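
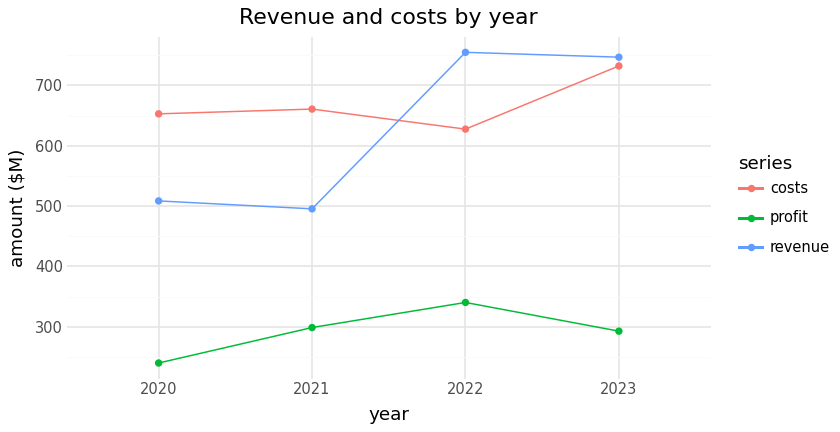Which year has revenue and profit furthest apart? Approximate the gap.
2023, ≈ 450 $M

2023: revenue ≈ 750, profit ≈ 300 → gap ≈ 450. Next-largest (2022) is only ≈ 400.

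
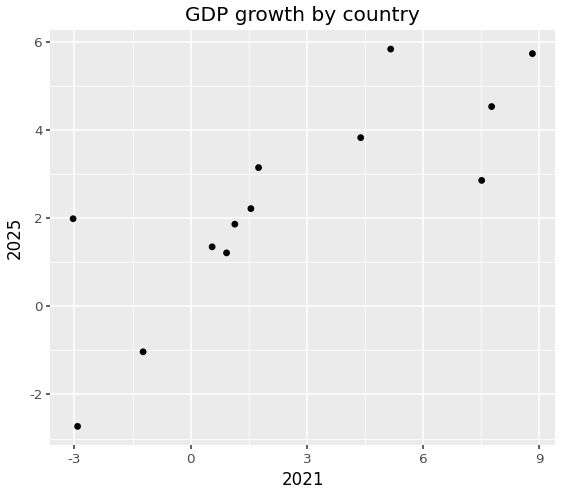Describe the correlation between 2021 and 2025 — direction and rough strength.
Points are positively correlated; strong (|r| ≈ 0.8).

positive, strong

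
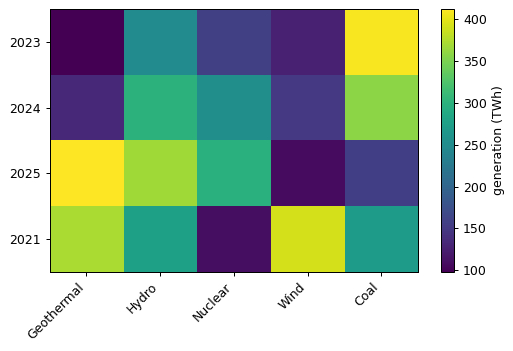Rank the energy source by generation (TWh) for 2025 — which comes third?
Nuclear

Top 4 for 2025: Geothermal ≈ 400, Hydro ≈ 350, Nuclear ≈ 300, Coal ≈ 150.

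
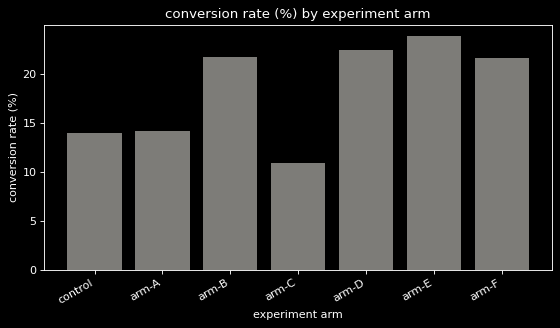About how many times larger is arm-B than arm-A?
≈ 1.57×

arm-B ≈ 22, arm-A ≈ 14; 22/14 ≈ 1.57.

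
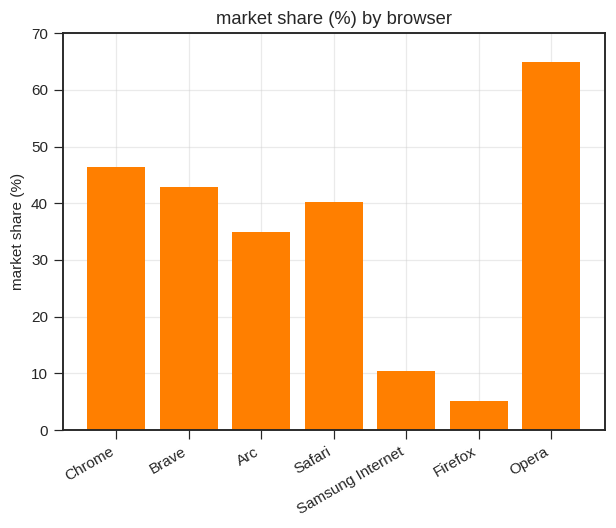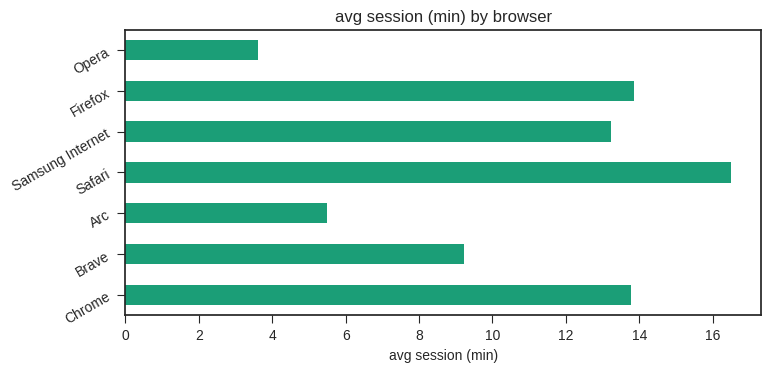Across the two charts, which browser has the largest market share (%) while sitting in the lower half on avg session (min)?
Opera

Chart 2 median avg session (min) ≈ 14; below-median browsers: Brave, Arc, Opera. Among those, Opera has the highest market share (%) (≈ 60).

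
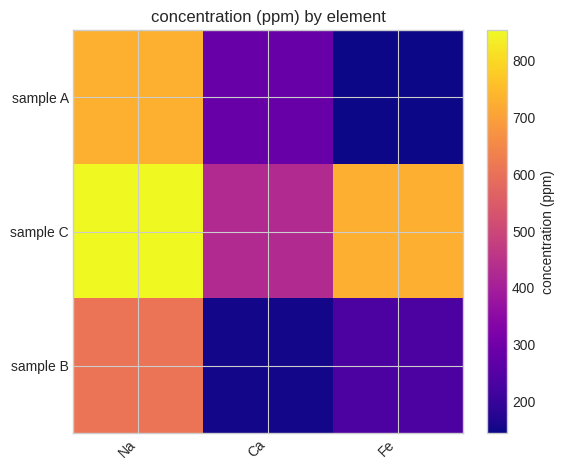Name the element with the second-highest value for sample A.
Ca

Top 3 for sample A: Na ≈ 700, Ca ≈ 300, Fe ≈ 100.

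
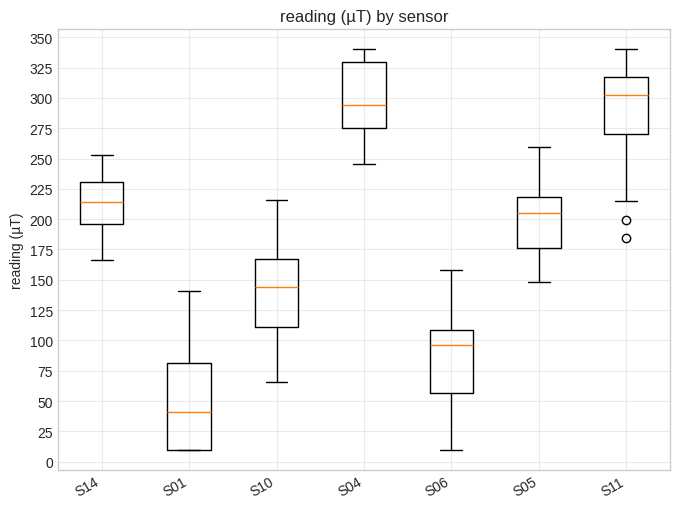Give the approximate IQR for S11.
≈ 50

Q3 ≈ 325, Q1 ≈ 275; IQR ≈ 50.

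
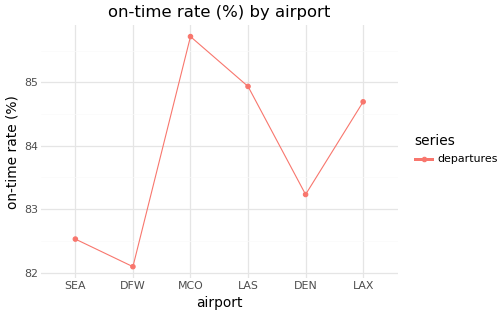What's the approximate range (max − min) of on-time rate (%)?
Max MCO ≈ 85.5, min DFW ≈ 82.0; range ≈ 3.5.

≈ 3.5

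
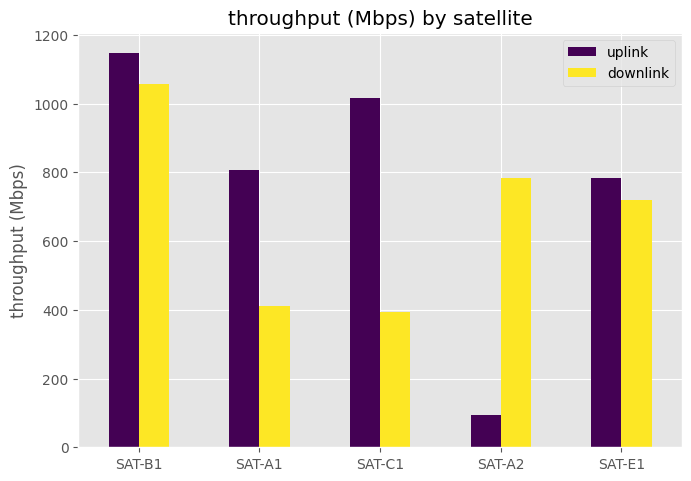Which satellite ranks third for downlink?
Top 4 for downlink: SAT-B1 ≈ 1100, SAT-A2 ≈ 800, SAT-E1 ≈ 700, SAT-A1 ≈ 400.

SAT-E1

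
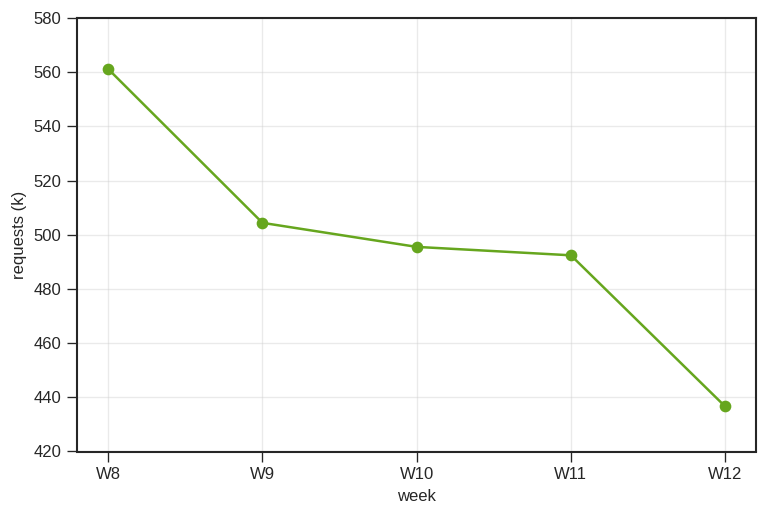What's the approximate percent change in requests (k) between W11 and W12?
≈ -12%

W11 ≈ 500, W12 ≈ 440; (440 − 500) / 500 ≈ -12%.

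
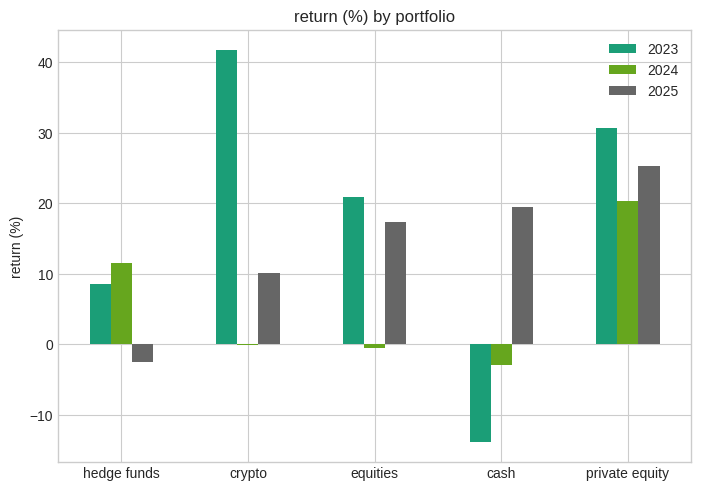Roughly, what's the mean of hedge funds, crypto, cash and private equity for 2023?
(10 + 40 + -15 + 30) / 4 ≈ 16.

≈ 16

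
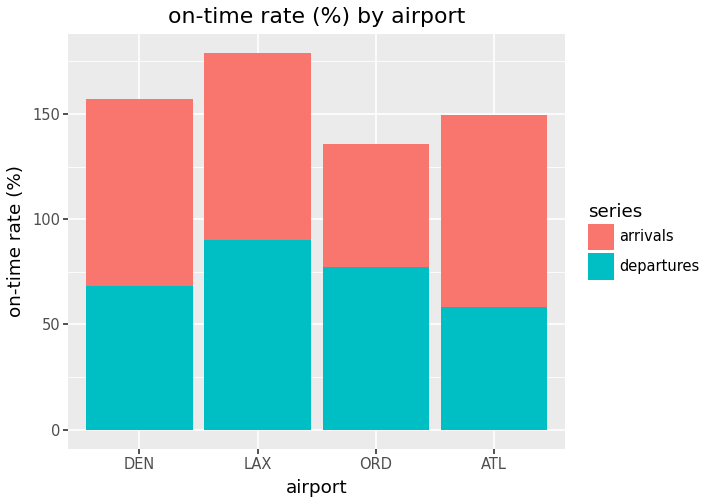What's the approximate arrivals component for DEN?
≈ 100

arrivals top ≈ 160, bottom ≈ 60; segment ≈ 100.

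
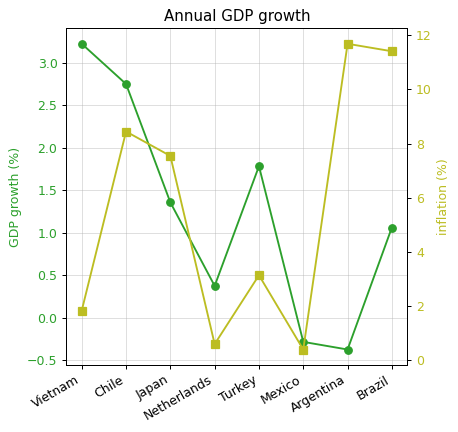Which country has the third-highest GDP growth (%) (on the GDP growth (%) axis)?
Turkey

Top 4 (on the GDP growth (%) axis): Vietnam ≈ 3.0, Chile ≈ 2.5, Turkey ≈ 2.0, Japan ≈ 1.5.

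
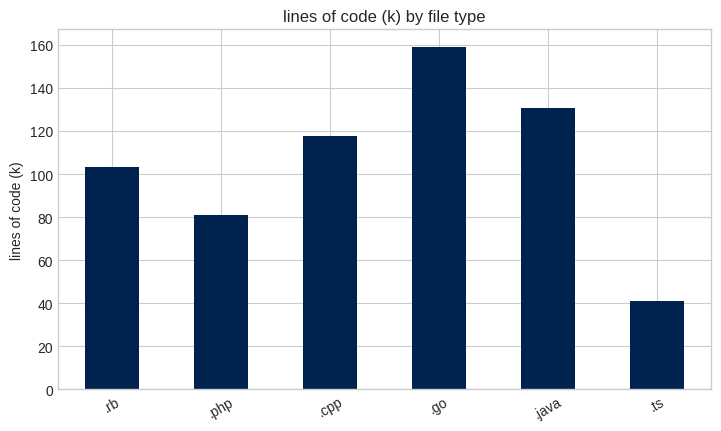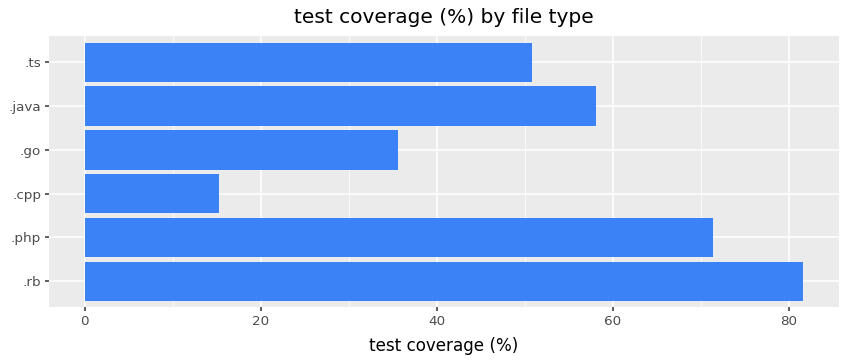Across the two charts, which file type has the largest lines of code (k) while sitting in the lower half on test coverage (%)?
.go

Chart 2 median test coverage (%) ≈ 50; below-median file types: .cpp, .go, .ts. Among those, .go has the highest lines of code (k) (≈ 160).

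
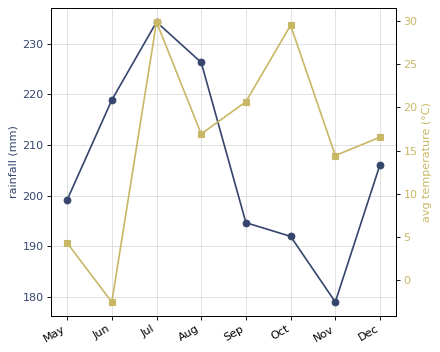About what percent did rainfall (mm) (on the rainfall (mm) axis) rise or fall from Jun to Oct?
≈ -13.6%

Jun ≈ 220, Oct ≈ 190; (190 − 220) / 220 ≈ -13.6%.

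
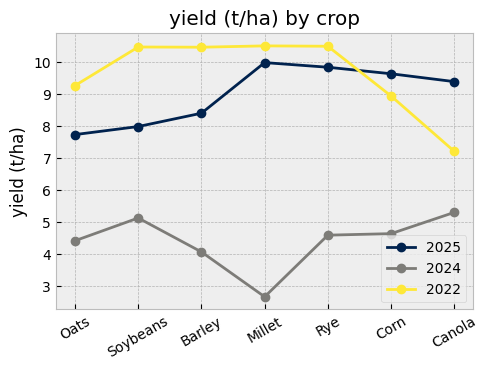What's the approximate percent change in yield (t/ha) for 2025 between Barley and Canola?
Barley ≈ 8, Canola ≈ 9; (9 − 8) / 8 ≈ +12.5%.

≈ +12.5%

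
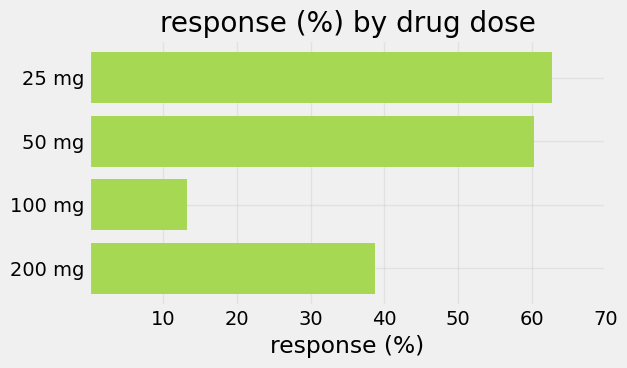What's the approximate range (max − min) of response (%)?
Max 25 mg ≈ 60, min 100 mg ≈ 10; range ≈ 50.

≈ 50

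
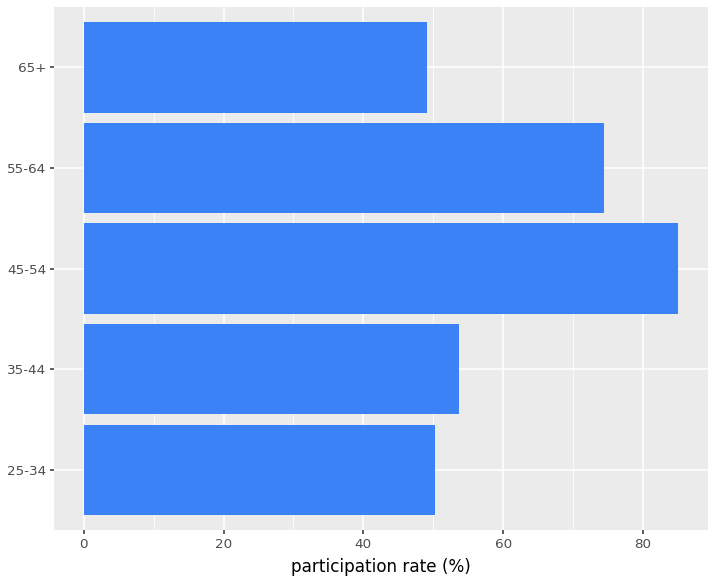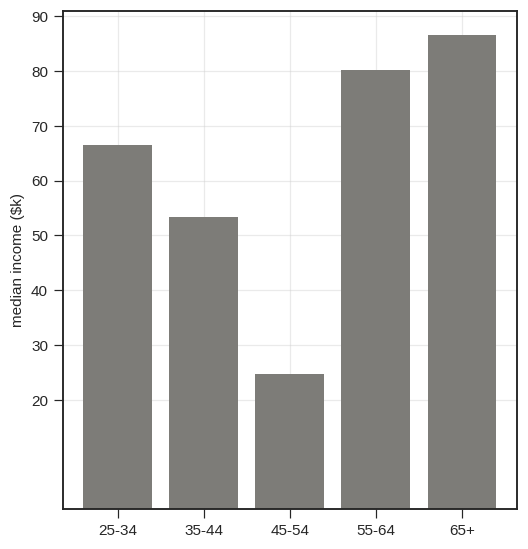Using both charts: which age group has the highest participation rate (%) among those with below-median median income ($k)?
Chart 2 median median income ($k) ≈ 70; below-median age groups: 35-44, 45-54. Among those, 45-54 has the highest participation rate (%) (≈ 90).

45-54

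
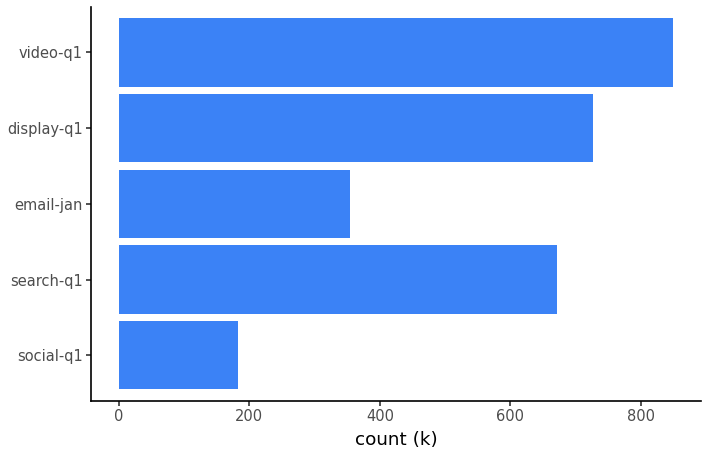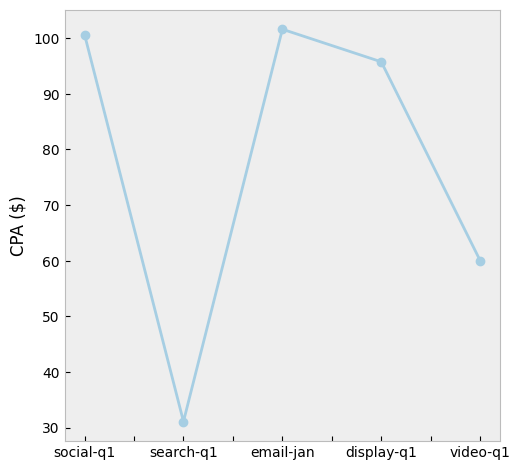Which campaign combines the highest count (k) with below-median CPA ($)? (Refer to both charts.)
Chart 2 median CPA ($) ≈ 100; below-median campaigns: search-q1, video-q1. Among those, video-q1 has the highest count (k) (≈ 800).

video-q1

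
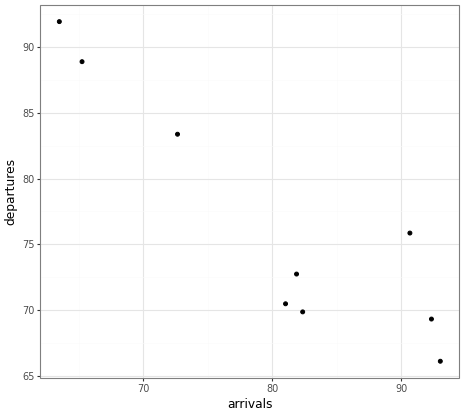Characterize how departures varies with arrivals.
negative, strong

Points are negatively correlated; strong (|r| ≈ 0.9).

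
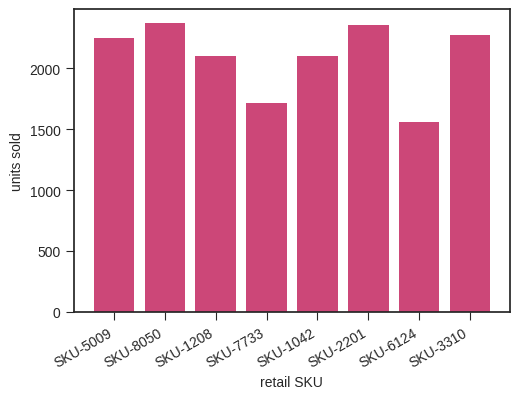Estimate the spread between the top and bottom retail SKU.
≈ 800

Max SKU-8050 ≈ 2400, min SKU-6124 ≈ 1600; range ≈ 800.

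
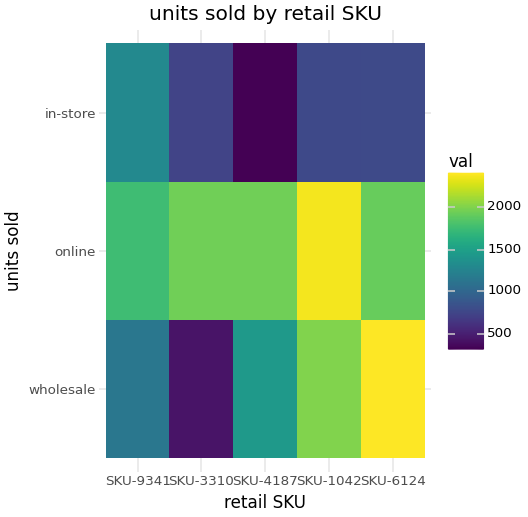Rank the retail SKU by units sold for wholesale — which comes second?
SKU-1042

Top 3 for wholesale: SKU-6124 ≈ 2400, SKU-1042 ≈ 2000, SKU-4187 ≈ 1400.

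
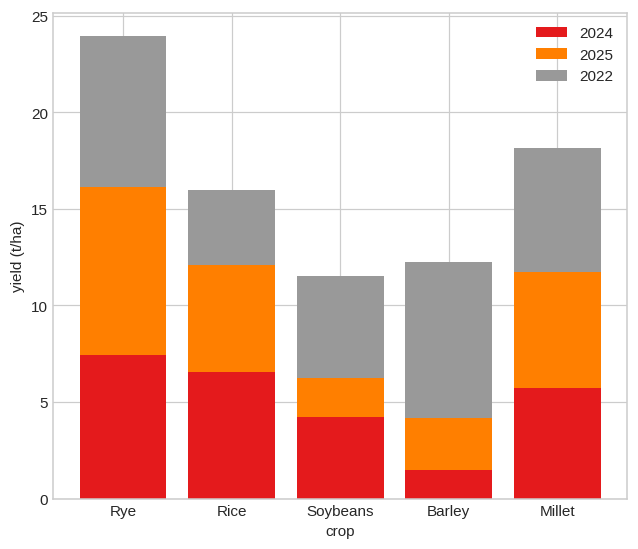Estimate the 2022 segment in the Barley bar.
2022 top ≈ 12, bottom ≈ 4; segment ≈ 8.

≈ 8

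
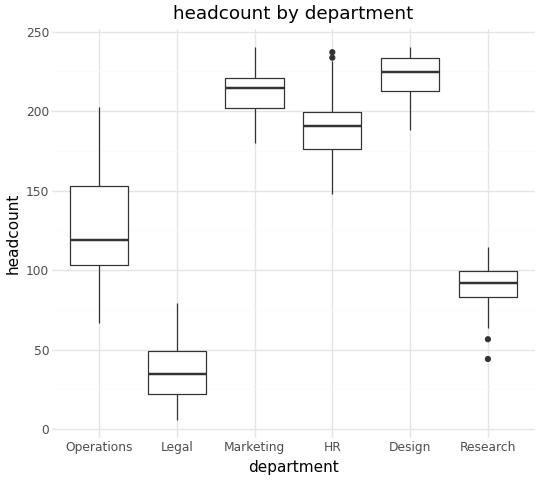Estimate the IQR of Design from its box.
Q3 ≈ 240, Q1 ≈ 220; IQR ≈ 20.

≈ 20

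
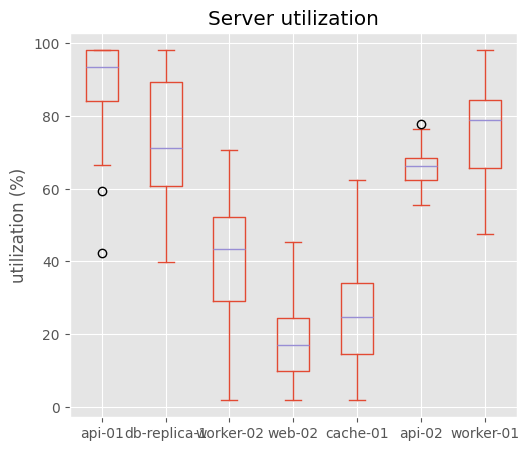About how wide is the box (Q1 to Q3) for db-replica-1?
≈ 30

Q3 ≈ 90, Q1 ≈ 60; IQR ≈ 30.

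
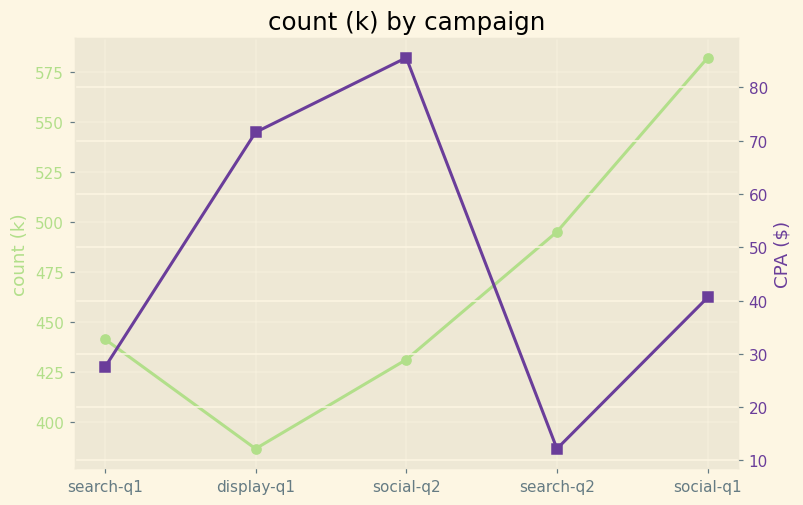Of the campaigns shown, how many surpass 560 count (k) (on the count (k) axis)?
1

Above 560: social-q1.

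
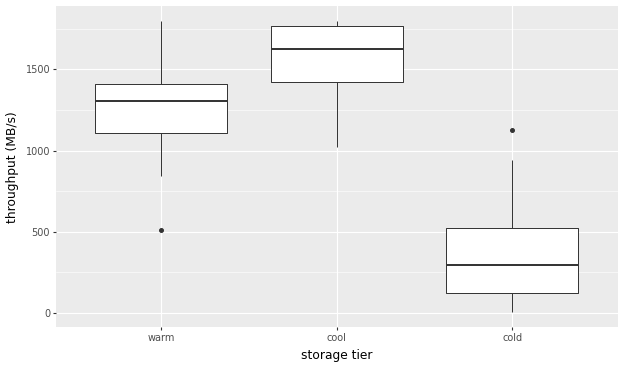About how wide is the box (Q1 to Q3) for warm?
≈ 300

Q3 ≈ 1400, Q1 ≈ 1100; IQR ≈ 300.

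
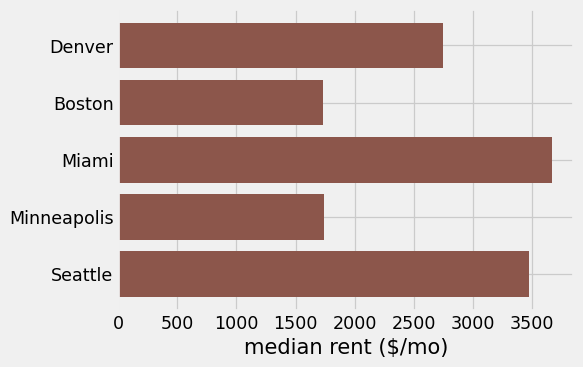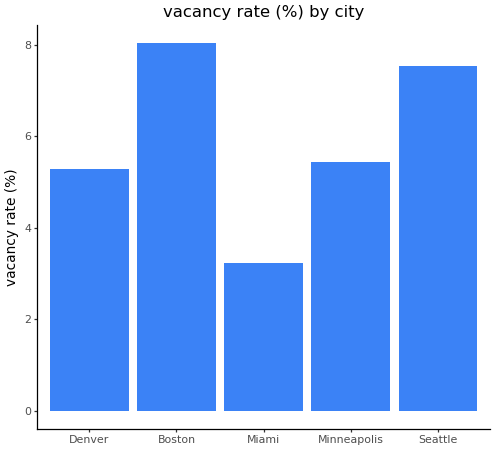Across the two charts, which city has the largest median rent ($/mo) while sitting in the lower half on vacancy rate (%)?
Miami

Chart 2 median vacancy rate (%) ≈ 5; below-median cities: Denver, Miami. Among those, Miami has the highest median rent ($/mo) (≈ 3500).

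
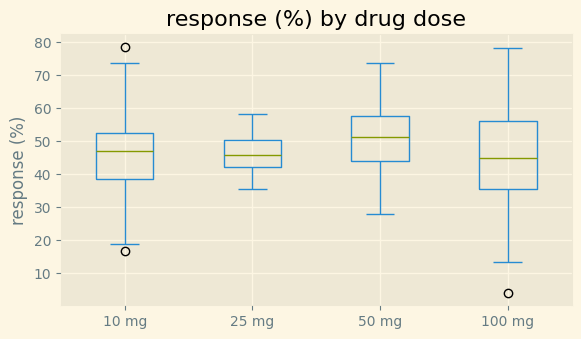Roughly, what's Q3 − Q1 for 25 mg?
Q3 ≈ 50, Q1 ≈ 42; IQR ≈ 8.

≈ 8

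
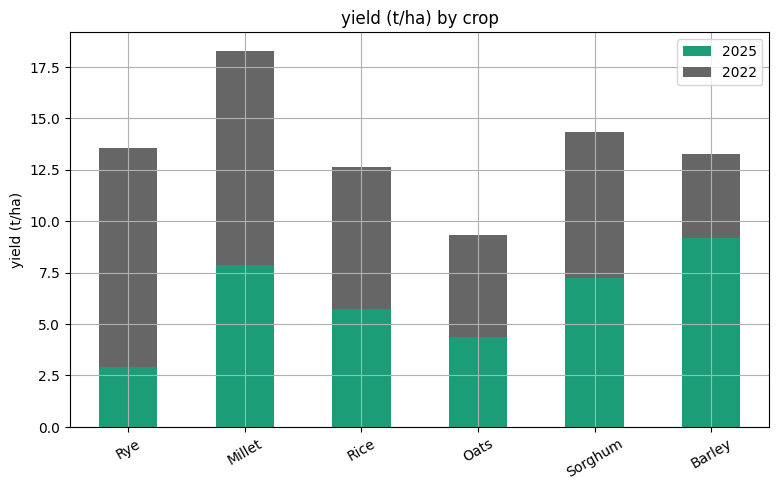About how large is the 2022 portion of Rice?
≈ 6

2022 top ≈ 12, bottom ≈ 6; segment ≈ 6.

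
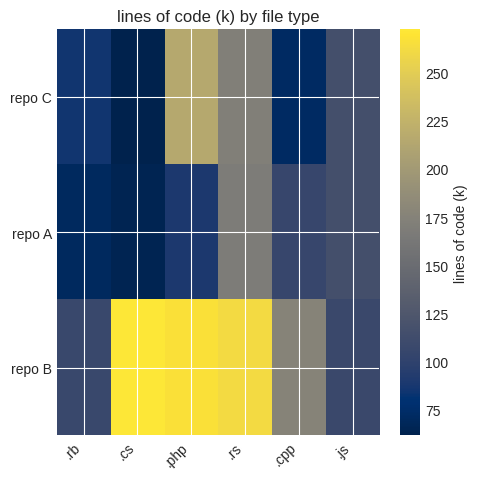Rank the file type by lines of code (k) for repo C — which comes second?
.rs

Top 3 for repo C: .php ≈ 220, .rs ≈ 180, .js ≈ 120.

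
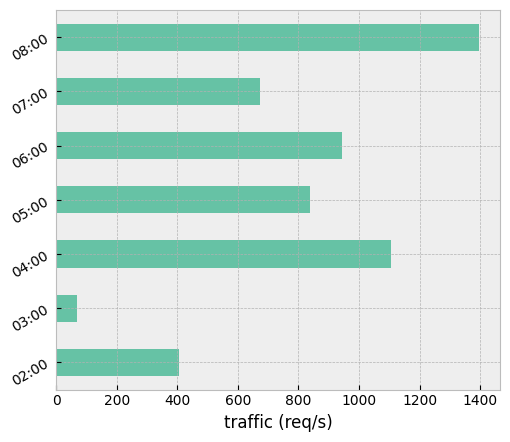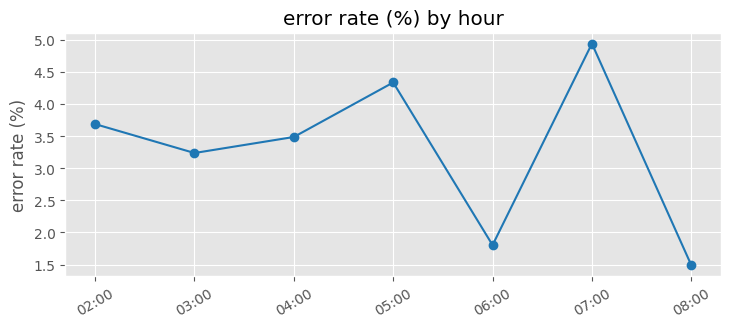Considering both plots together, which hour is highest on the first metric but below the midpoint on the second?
08:00

Chart 2 median error rate (%) ≈ 3.5; below-median hours: 03:00, 06:00, 08:00. Among those, 08:00 has the highest traffic (req/s) (≈ 1400).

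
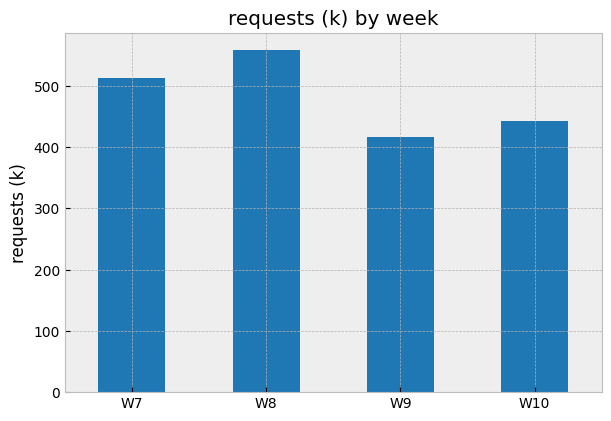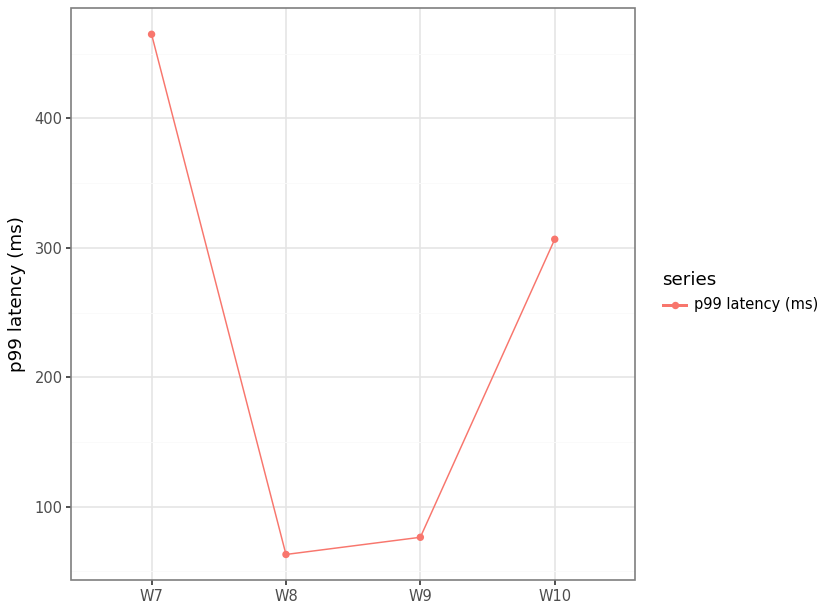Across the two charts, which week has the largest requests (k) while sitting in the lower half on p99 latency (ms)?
Chart 2 median p99 latency (ms) ≈ 200; below-median weeks: W8, W9. Among those, W8 has the highest requests (k) (≈ 600).

W8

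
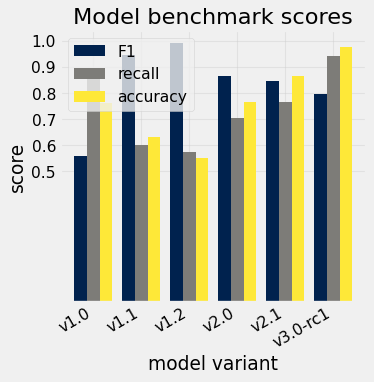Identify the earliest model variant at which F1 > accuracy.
v1.1

v1.0: F1 ≈ 0.6 vs accuracy ≈ 0.8 (not yet); v1.1: F1 ≈ 0.9 vs accuracy ≈ 0.6 (first crossover).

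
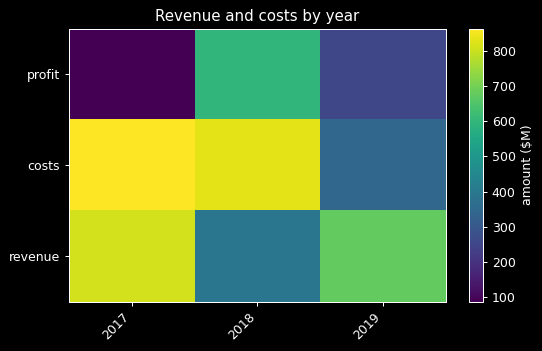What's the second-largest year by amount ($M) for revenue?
2019

Top 3 for revenue: 2017 ≈ 800, 2019 ≈ 700, 2018 ≈ 400.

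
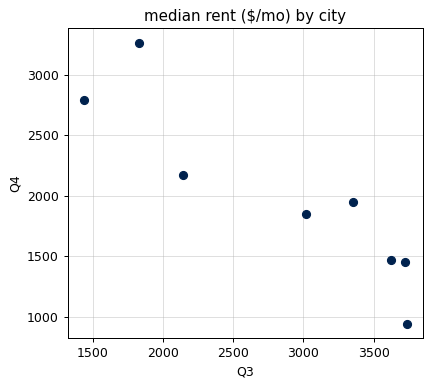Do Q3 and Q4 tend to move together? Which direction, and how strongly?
negative, strong

Points are negatively correlated; strong (|r| ≈ 0.9).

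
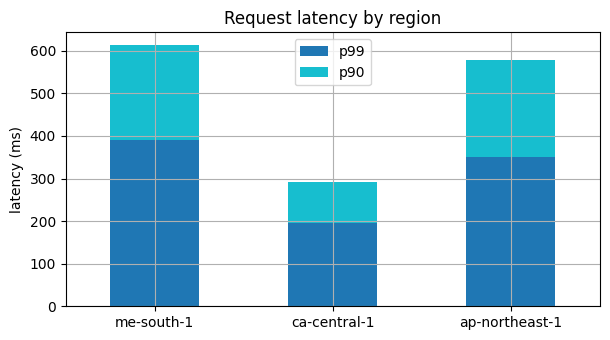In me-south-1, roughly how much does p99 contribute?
≈ 400

p99 top ≈ 400, bottom ≈ 0; segment ≈ 400.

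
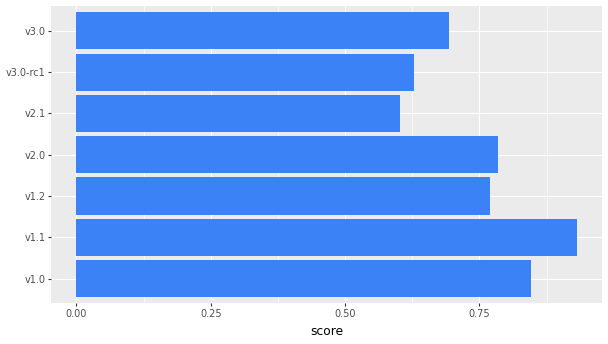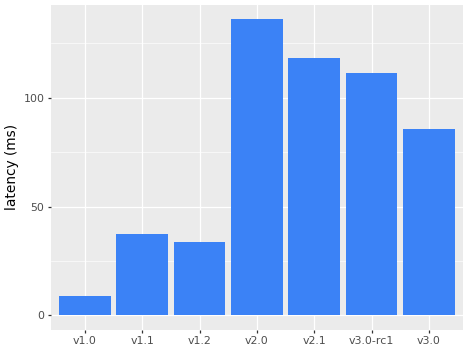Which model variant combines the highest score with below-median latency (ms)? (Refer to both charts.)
Chart 2 median latency (ms) ≈ 80; below-median model variants: v1.0, v1.1, v1.2. Among those, v1.1 has the highest score (≈ 0.9).

v1.1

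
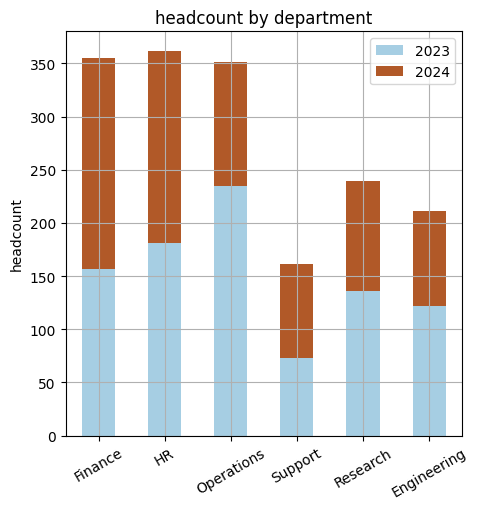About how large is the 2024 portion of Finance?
2024 top ≈ 350, bottom ≈ 150; segment ≈ 200.

≈ 200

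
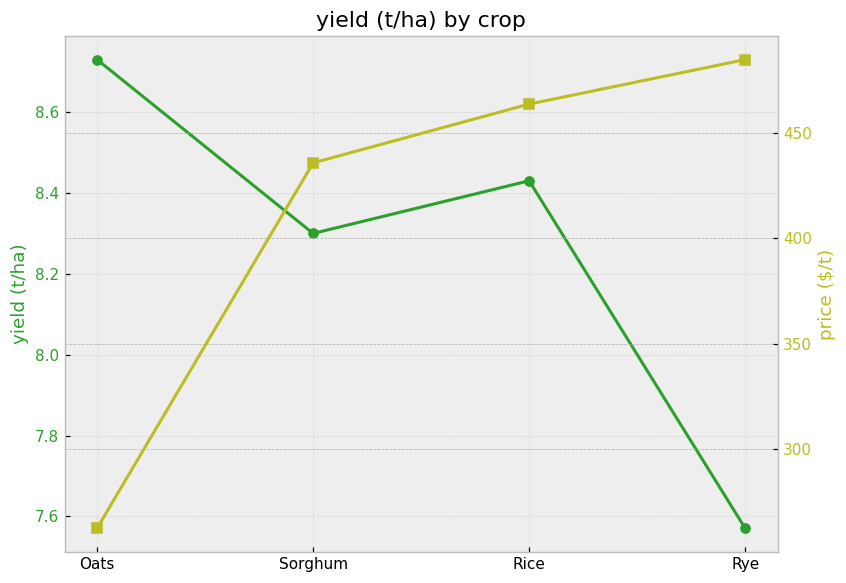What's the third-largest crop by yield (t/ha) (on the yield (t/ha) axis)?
Sorghum

Top 4 (on the yield (t/ha) axis): Oats ≈ 8.7, Rice ≈ 8.4, Sorghum ≈ 8.3, Rye ≈ 7.6.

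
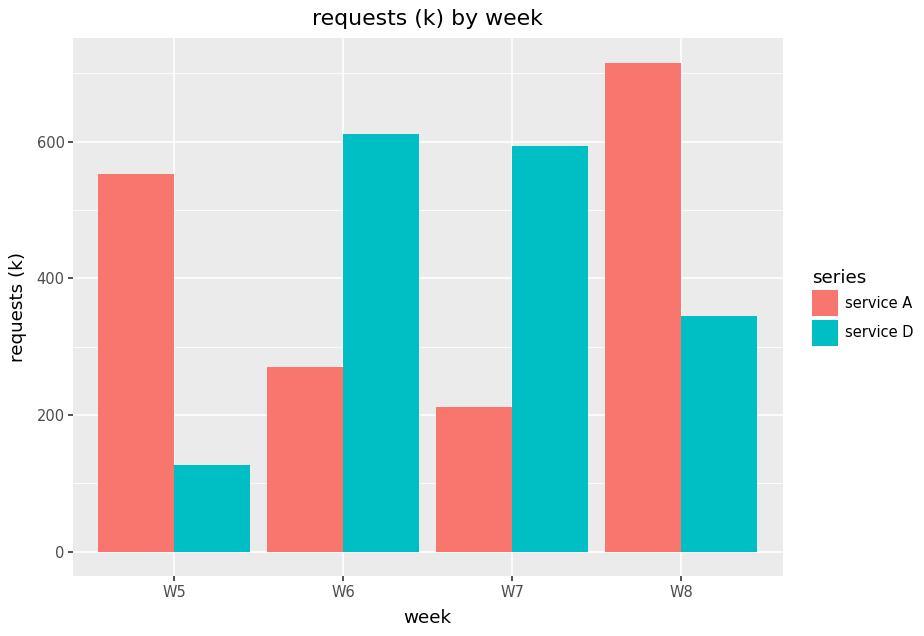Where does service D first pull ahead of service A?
W6

W5: service D ≈ 100 vs service A ≈ 600 (not yet); W6: service D ≈ 600 vs service A ≈ 300 (first crossover).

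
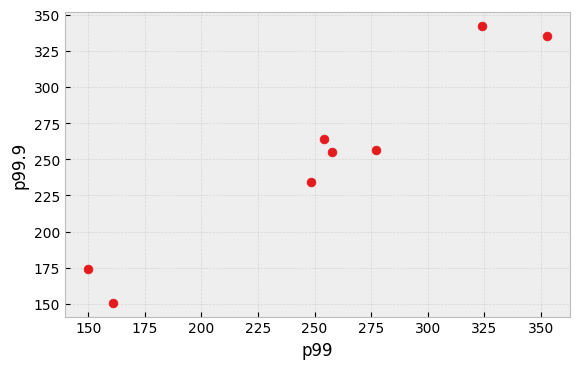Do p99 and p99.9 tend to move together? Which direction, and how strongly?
positive, strong

Points are positively correlated; strong (|r| ≈ 1.0).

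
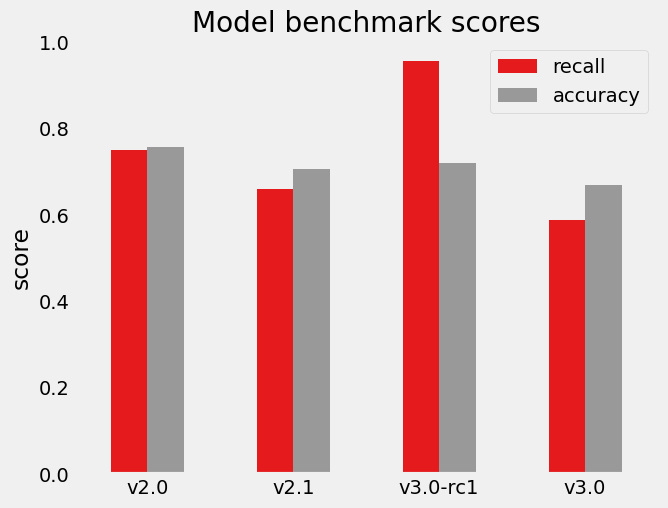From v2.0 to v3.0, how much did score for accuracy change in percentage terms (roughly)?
≈ -12.5%

v2.0 ≈ 0.8, v3.0 ≈ 0.7; (0.7 − 0.8) / 0.8 ≈ -12.5%.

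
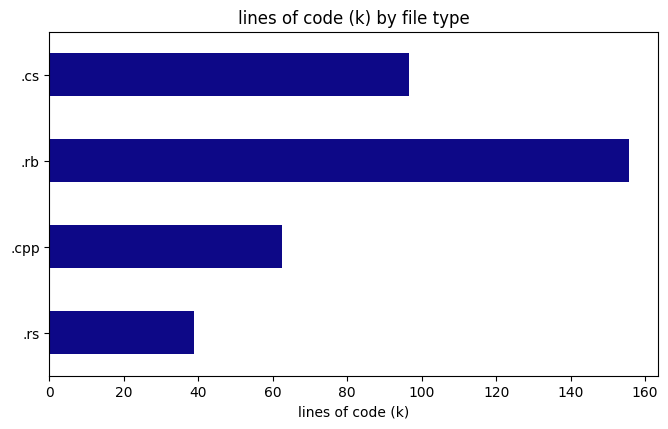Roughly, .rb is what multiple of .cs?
.rb ≈ 160, .cs ≈ 100; 160/100 ≈ 1.6.

≈ 1.6×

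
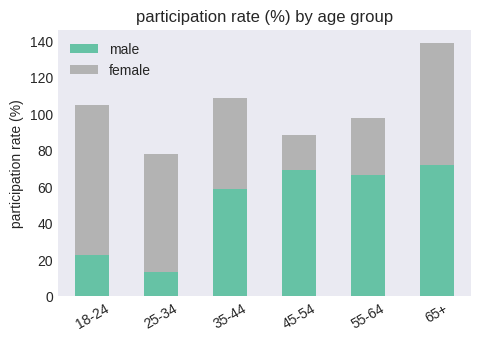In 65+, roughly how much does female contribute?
female top ≈ 140, bottom ≈ 80; segment ≈ 60.

≈ 60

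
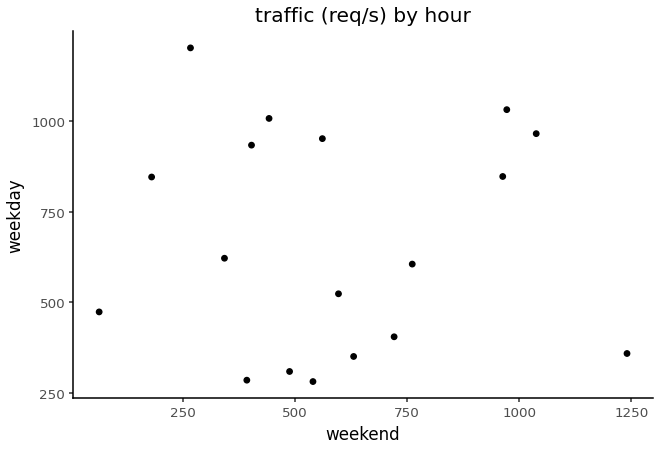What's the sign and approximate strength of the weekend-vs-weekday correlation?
Points are roughly uncorrelated; weak (|r| ≈ 0.0).

no clear correlation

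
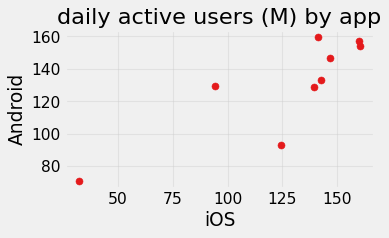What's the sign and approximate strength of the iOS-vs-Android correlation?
Points are positively correlated; strong (|r| ≈ 0.8).

positive, strong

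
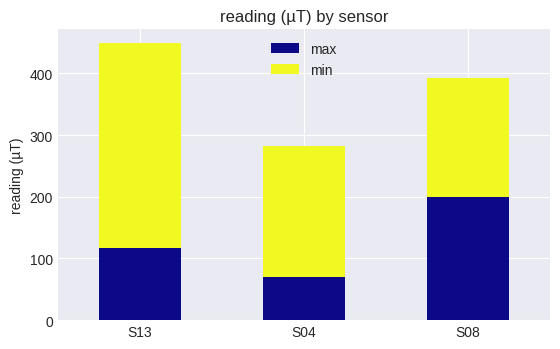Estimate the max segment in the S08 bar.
max top ≈ 200, bottom ≈ 0; segment ≈ 200.

≈ 200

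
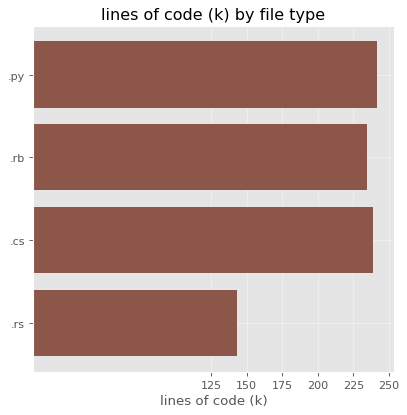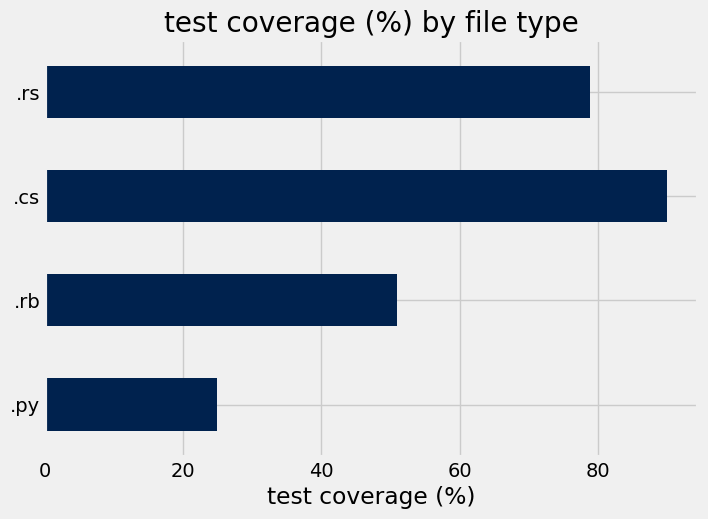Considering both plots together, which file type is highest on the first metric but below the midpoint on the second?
Chart 2 median test coverage (%) ≈ 60; below-median file types: .py, .rb. Among those, .py has the highest lines of code (k) (≈ 250).

.py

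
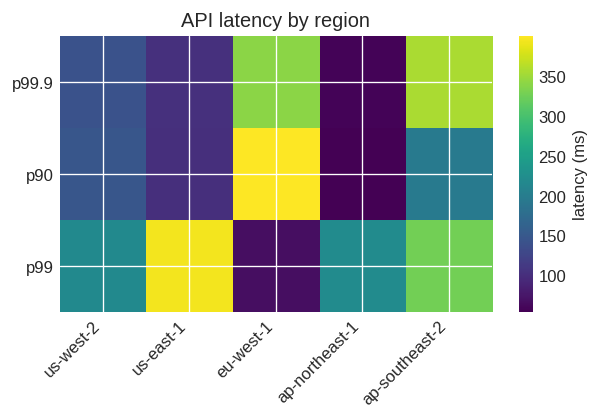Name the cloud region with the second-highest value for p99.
Top 3 for p99: us-east-1 ≈ 400, ap-southeast-2 ≈ 350, ap-northeast-1 ≈ 200.

ap-southeast-2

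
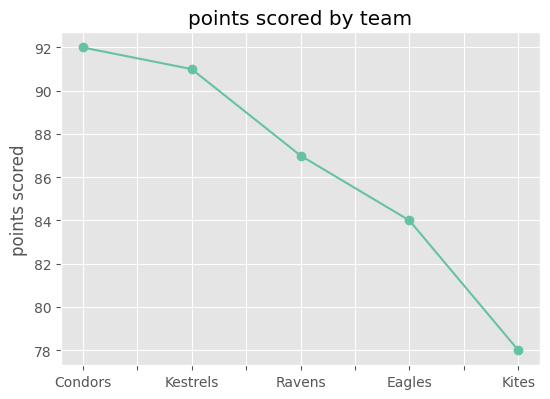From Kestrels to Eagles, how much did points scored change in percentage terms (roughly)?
≈ -8.7%

Kestrels ≈ 92, Eagles ≈ 84; (84 − 92) / 92 ≈ -8.7%.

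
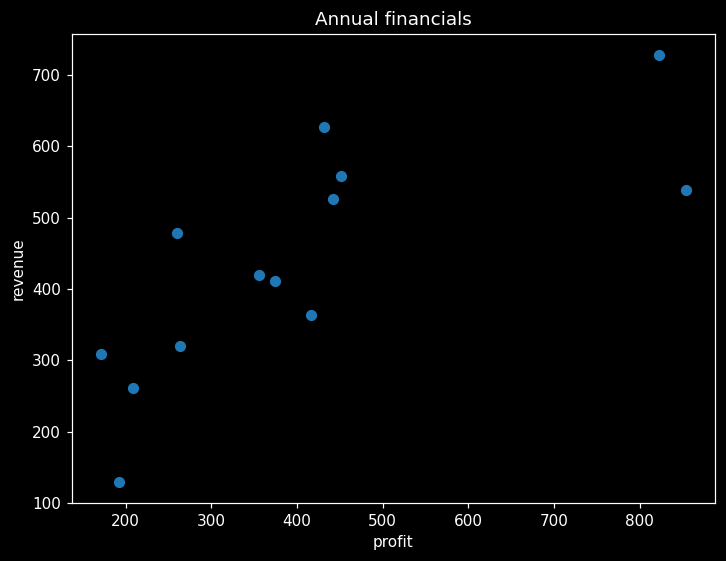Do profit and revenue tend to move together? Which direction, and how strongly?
Points are positively correlated; strong (|r| ≈ 0.8).

positive, strong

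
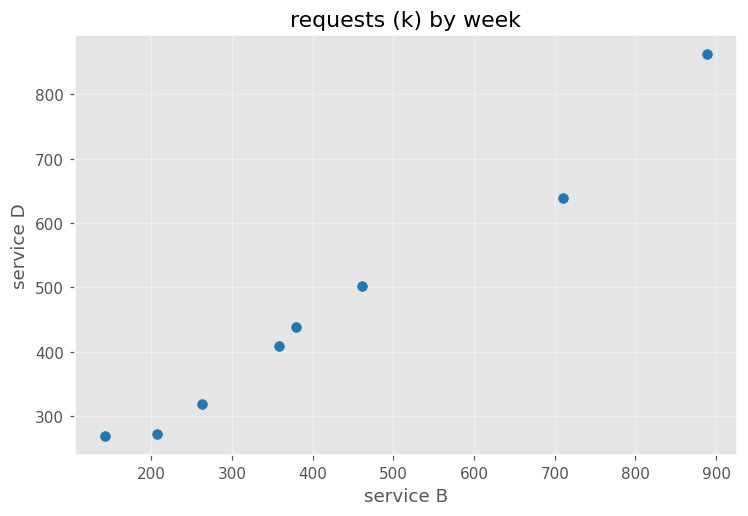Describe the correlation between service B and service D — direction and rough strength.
Points are positively correlated; strong (|r| ≈ 1.0).

positive, strong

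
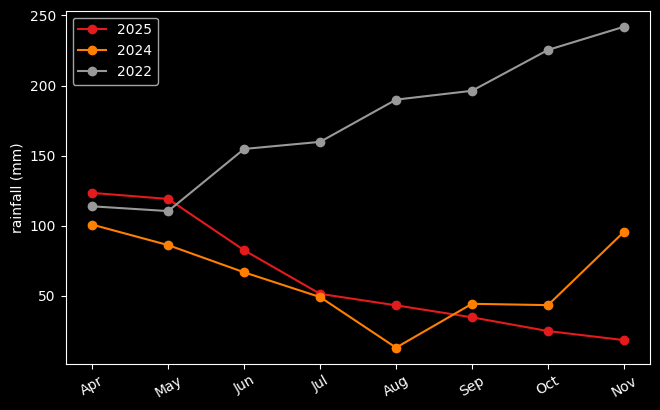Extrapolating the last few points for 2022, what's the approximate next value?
Last three: 200, 220, 240 → slope ≈ 20/step → next ≈ 260.

≈ 260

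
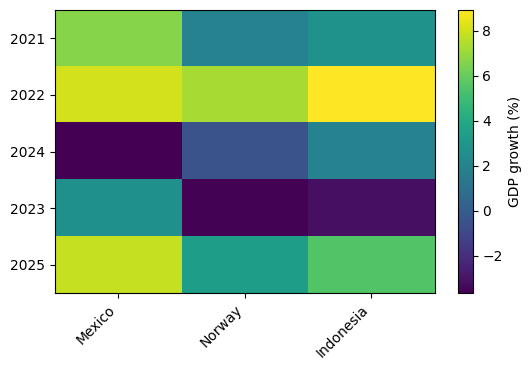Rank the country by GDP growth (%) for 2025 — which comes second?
Top 3 for 2025: Mexico ≈ 8, Indonesia ≈ 6, Norway ≈ 4.

Indonesia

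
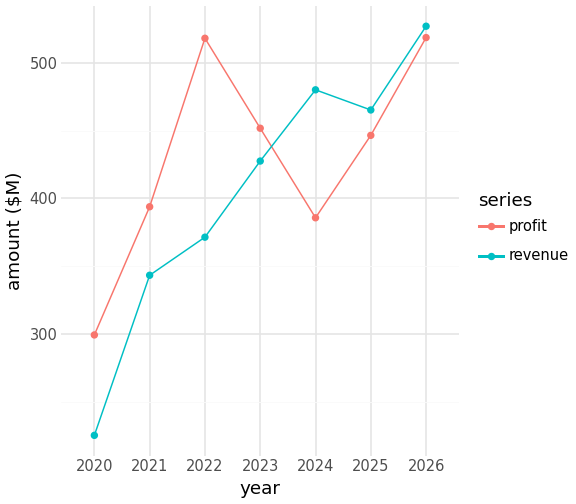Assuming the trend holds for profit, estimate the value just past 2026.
≈ 550

Last three: 400, 450, 500 → slope ≈ 50/step → next ≈ 550.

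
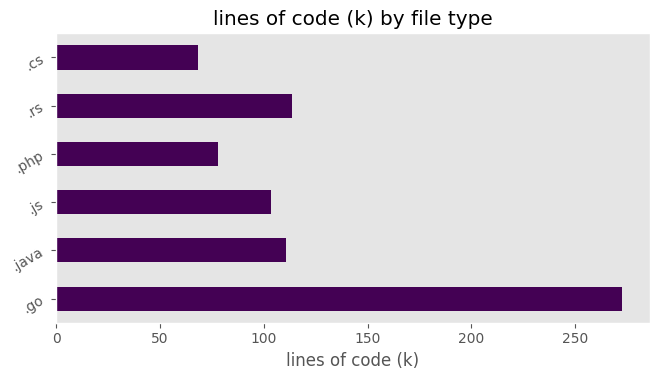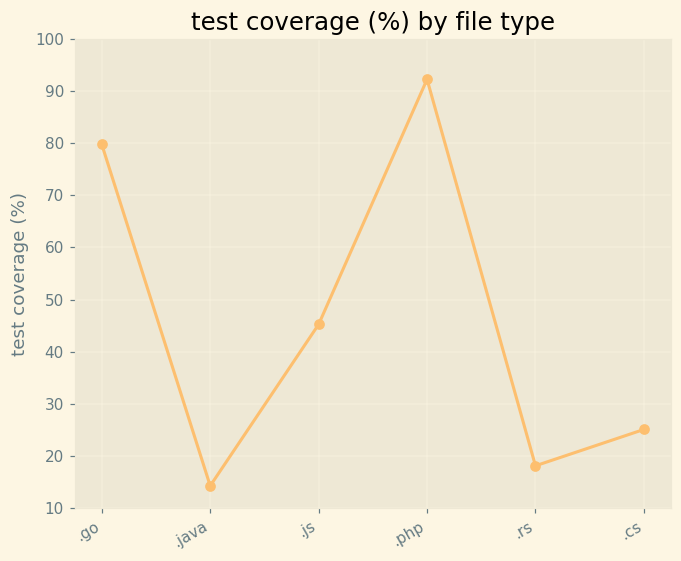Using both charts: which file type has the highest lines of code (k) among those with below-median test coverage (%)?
.rs

Chart 2 median test coverage (%) ≈ 40; below-median file types: .java, .rs, .cs. Among those, .rs has the highest lines of code (k) (≈ 125).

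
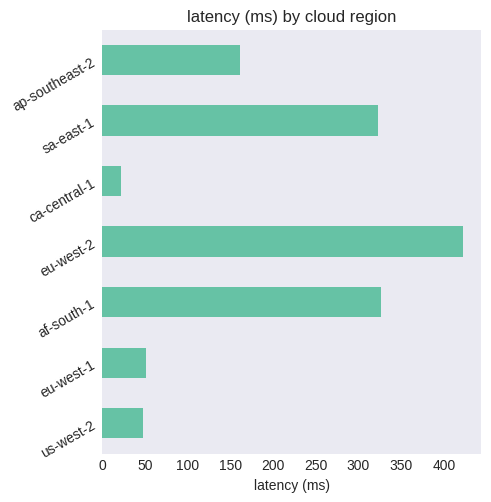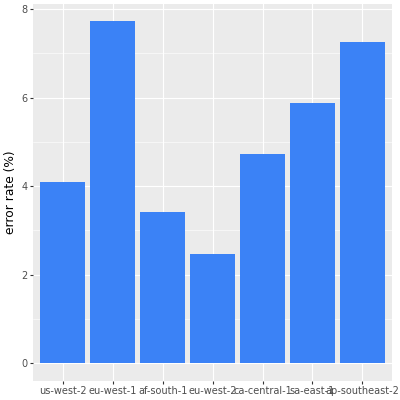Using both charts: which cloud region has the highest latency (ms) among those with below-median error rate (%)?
Chart 2 median error rate (%) ≈ 5; below-median cloud regions: us-west-2, af-south-1, eu-west-2. Among those, eu-west-2 has the highest latency (ms) (≈ 400).

eu-west-2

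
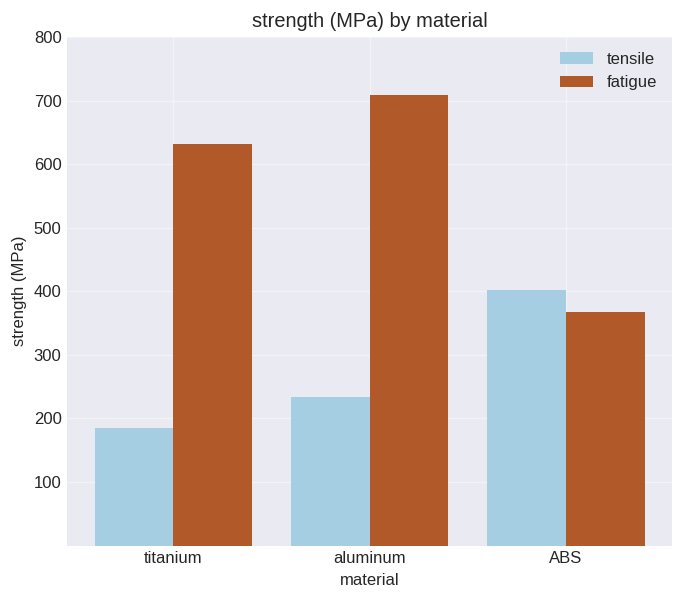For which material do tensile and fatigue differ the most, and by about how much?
aluminum: tensile ≈ 200, fatigue ≈ 700 → gap ≈ 500. Next-largest (titanium) is only ≈ 400.

aluminum, ≈ 500 MPa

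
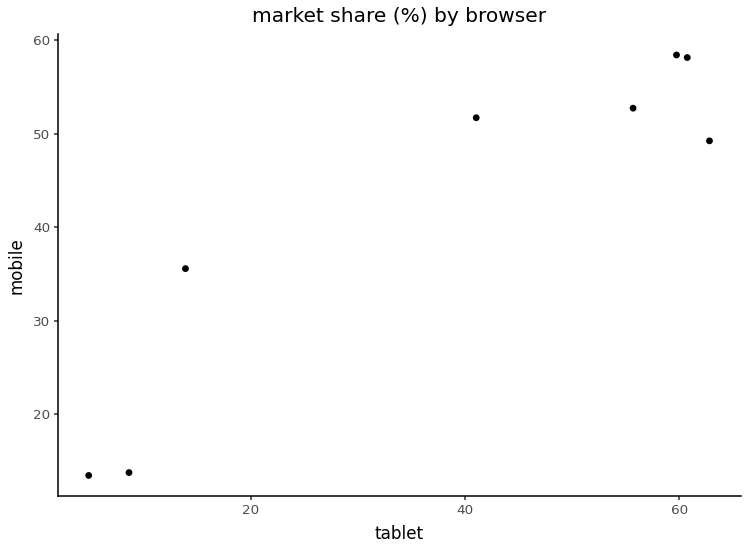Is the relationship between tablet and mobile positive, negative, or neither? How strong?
Points are positively correlated; strong (|r| ≈ 0.9).

positive, strong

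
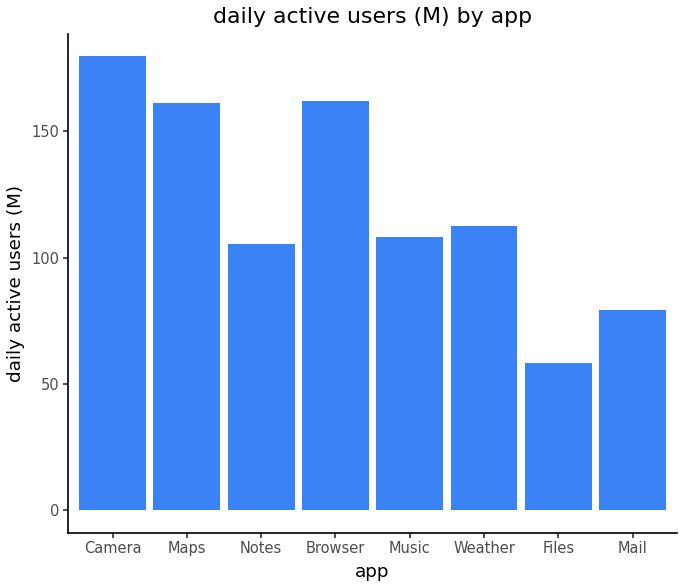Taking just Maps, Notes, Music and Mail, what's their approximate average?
(160 + 100 + 100 + 80) / 4 ≈ 110.

≈ 110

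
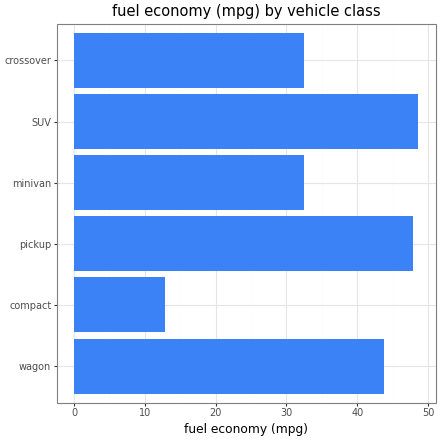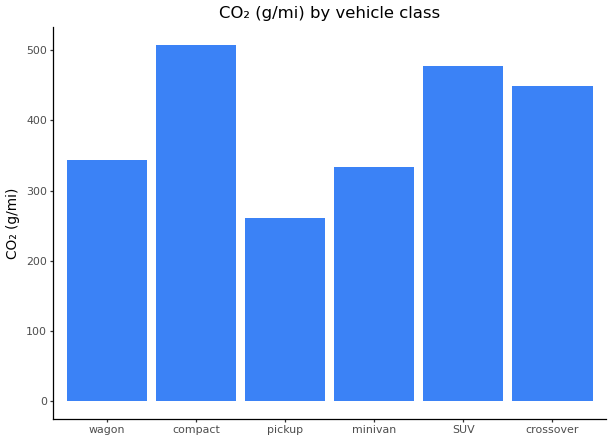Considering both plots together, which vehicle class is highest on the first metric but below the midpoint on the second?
Chart 2 median CO₂ (g/mi) ≈ 400; below-median vehicle classes: wagon, pickup, minivan. Among those, pickup has the highest fuel economy (mpg) (≈ 50).

pickup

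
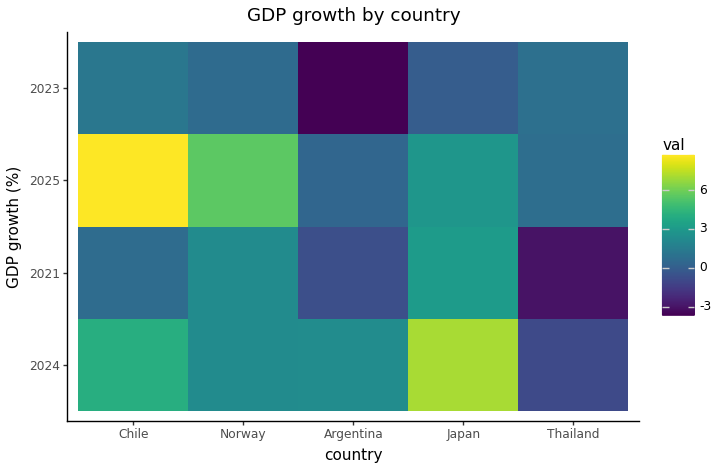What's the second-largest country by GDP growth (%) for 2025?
Norway

Top 3 for 2025: Chile ≈ 8, Norway ≈ 6, Japan ≈ 2.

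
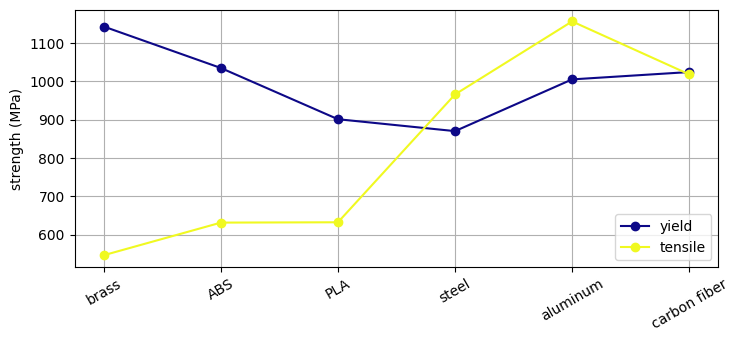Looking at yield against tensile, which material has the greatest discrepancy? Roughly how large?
brass: yield ≈ 1100, tensile ≈ 500 → gap ≈ 600. Next-largest (ABS) is only ≈ 400.

brass, ≈ 600 MPa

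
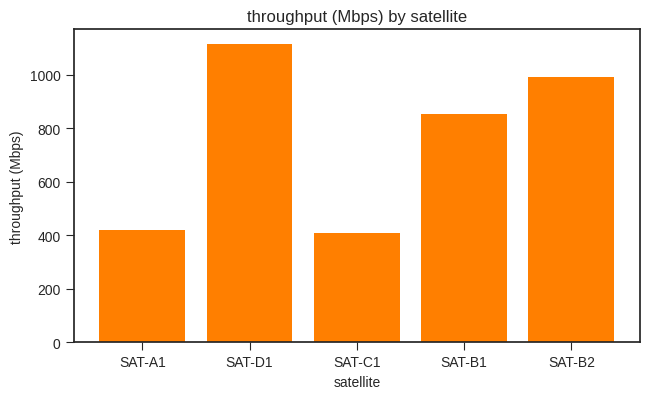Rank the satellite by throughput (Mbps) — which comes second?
Top 3: SAT-D1 ≈ 1100, SAT-B2 ≈ 1000, SAT-B1 ≈ 900.

SAT-B2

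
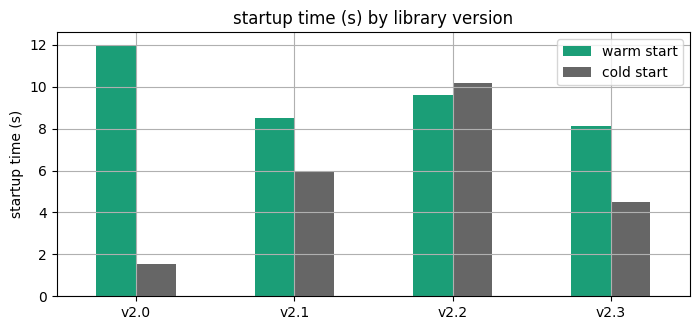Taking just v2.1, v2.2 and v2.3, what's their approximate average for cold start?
(6 + 10 + 5) / 3 ≈ 7.

≈ 7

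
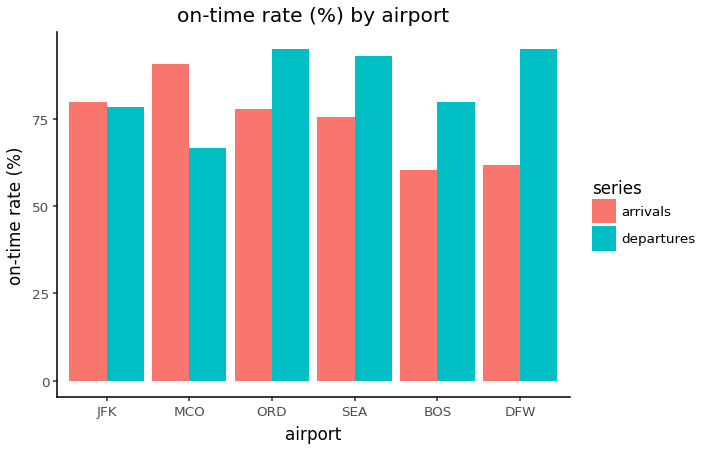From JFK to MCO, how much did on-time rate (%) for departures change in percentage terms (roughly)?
≈ -12.5%

JFK ≈ 80, MCO ≈ 70; (70 − 80) / 80 ≈ -12.5%.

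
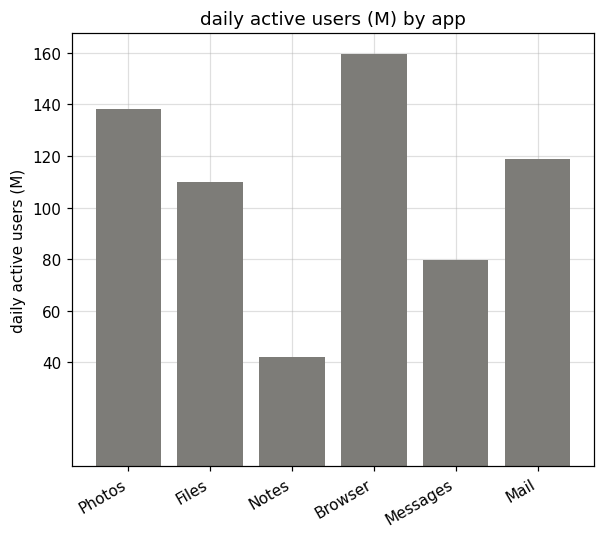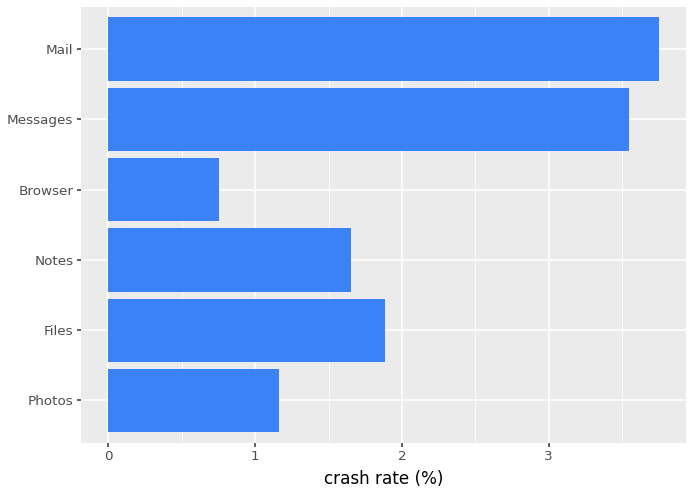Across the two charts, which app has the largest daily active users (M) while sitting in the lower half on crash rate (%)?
Browser

Chart 2 median crash rate (%) ≈ 2; below-median apps: Photos, Notes, Browser. Among those, Browser has the highest daily active users (M) (≈ 160).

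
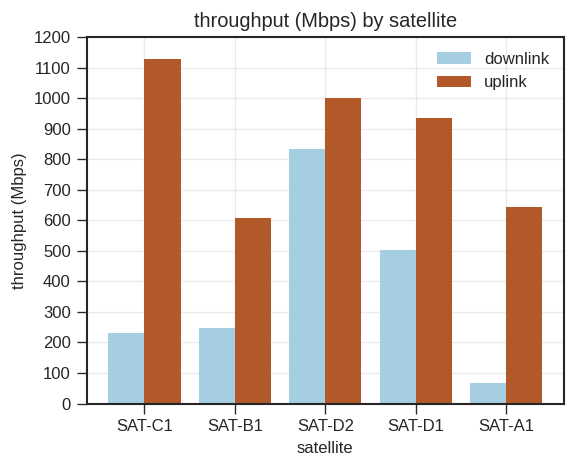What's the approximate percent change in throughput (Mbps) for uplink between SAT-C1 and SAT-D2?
SAT-C1 ≈ 1100, SAT-D2 ≈ 1000; (1000 − 1100) / 1100 ≈ -9.1%.

≈ -9.1%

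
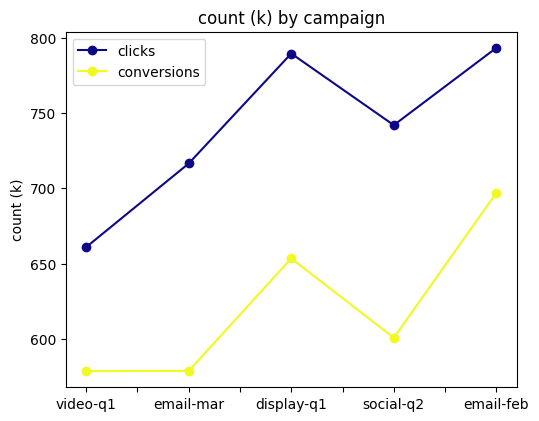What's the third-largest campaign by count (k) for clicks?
social-q2

Top 4 for clicks: email-feb ≈ 800, display-q1 ≈ 780, social-q2 ≈ 740, email-mar ≈ 720.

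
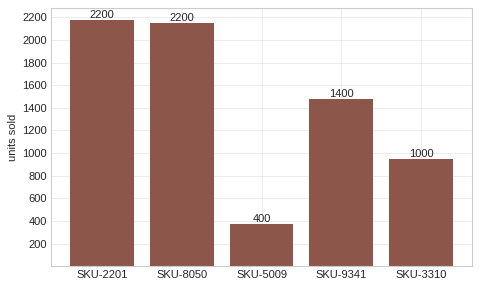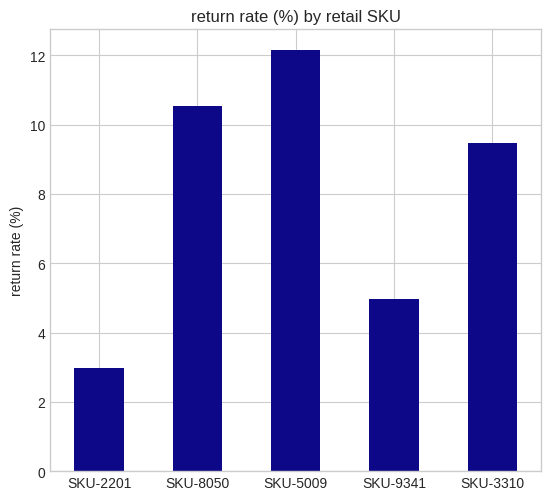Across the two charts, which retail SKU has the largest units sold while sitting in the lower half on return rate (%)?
Chart 2 median return rate (%) ≈ 10; below-median retail SKUs: SKU-2201, SKU-9341. Among those, SKU-2201 has the highest units sold (≈ 2200).

SKU-2201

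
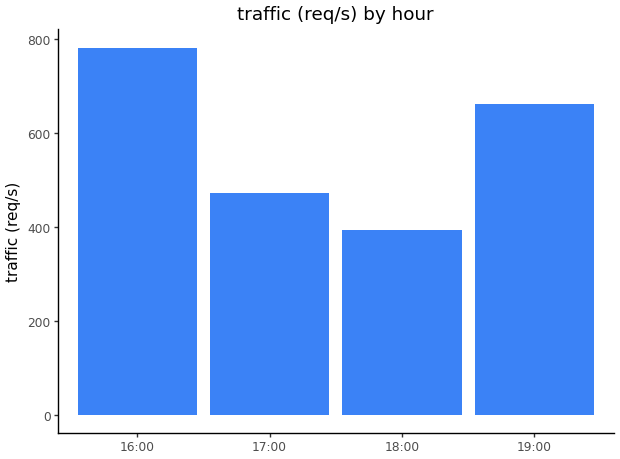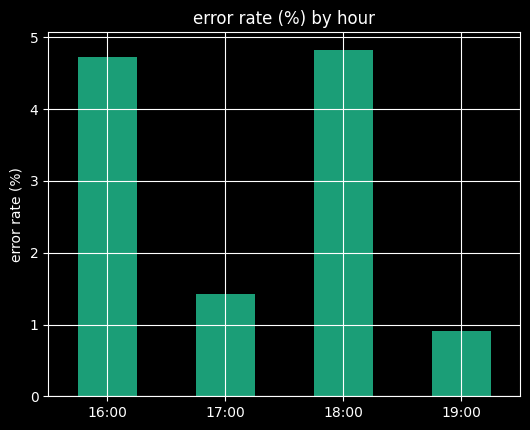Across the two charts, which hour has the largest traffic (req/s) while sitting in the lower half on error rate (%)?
Chart 2 median error rate (%) ≈ 3; below-median hours: 17:00, 19:00. Among those, 19:00 has the highest traffic (req/s) (≈ 700).

19:00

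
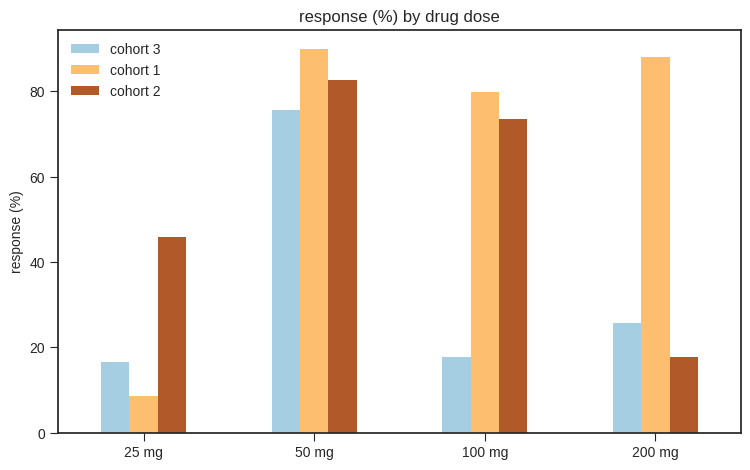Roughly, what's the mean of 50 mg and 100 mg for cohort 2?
≈ 75

(80 + 70) / 2 ≈ 75.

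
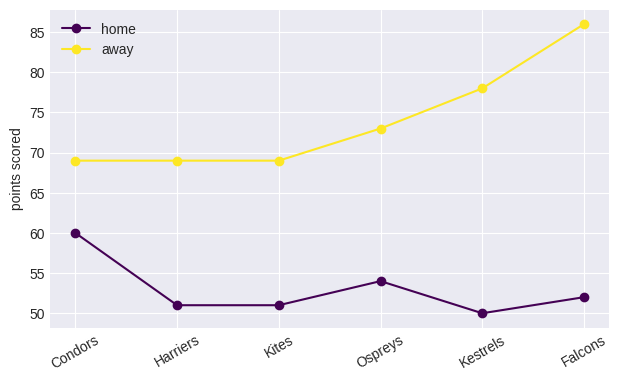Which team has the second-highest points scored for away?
Top 3 for away: Falcons ≈ 85, Kestrels ≈ 80, Ospreys ≈ 75.

Kestrels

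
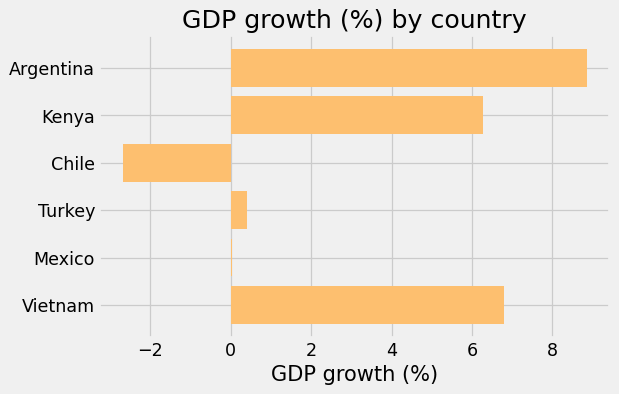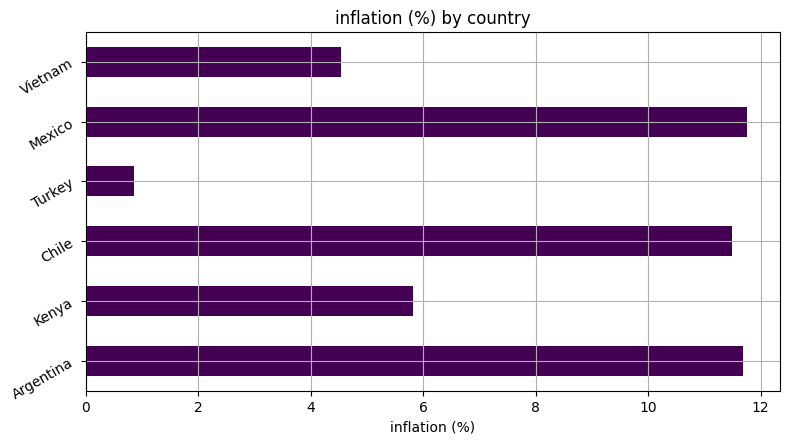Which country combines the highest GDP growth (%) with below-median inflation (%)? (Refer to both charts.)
Chart 2 median inflation (%) ≈ 8; below-median countries: Kenya, Turkey, Vietnam. Among those, Vietnam has the highest GDP growth (%) (≈ 7).

Vietnam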